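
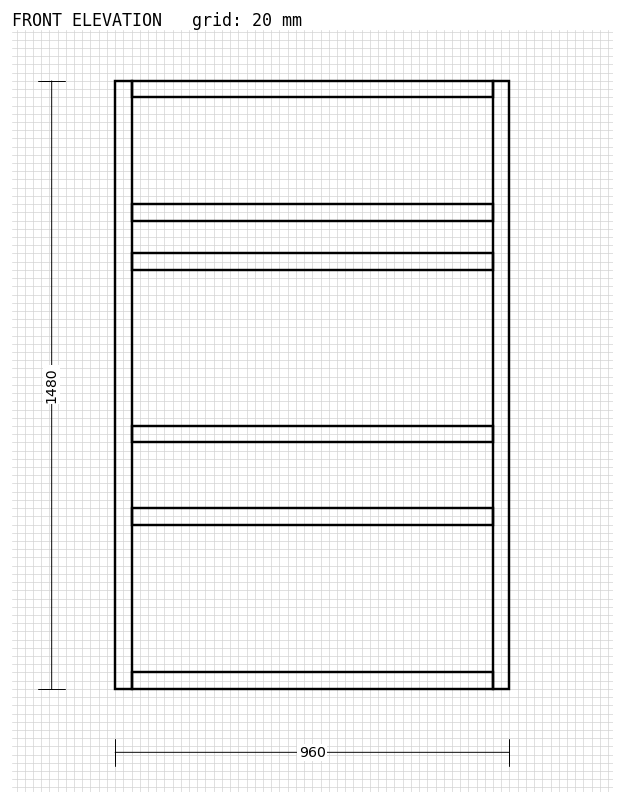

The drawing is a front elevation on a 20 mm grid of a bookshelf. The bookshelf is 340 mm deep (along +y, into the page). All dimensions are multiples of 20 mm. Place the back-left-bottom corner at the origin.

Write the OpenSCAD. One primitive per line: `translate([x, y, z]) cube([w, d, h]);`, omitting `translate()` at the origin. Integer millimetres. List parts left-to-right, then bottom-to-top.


cube([40, 340, 1480]);
translate([40, 0, 0]) cube([880, 340, 40]);
translate([40, 0, 400]) cube([880, 340, 40]);
translate([40, 0, 600]) cube([880, 340, 40]);
translate([40, 0, 1020]) cube([880, 340, 40]);
translate([40, 0, 1140]) cube([880, 340, 40]);
translate([40, 0, 1440]) cube([880, 340, 40]);
translate([920, 0, 0]) cube([40, 340, 1480]);


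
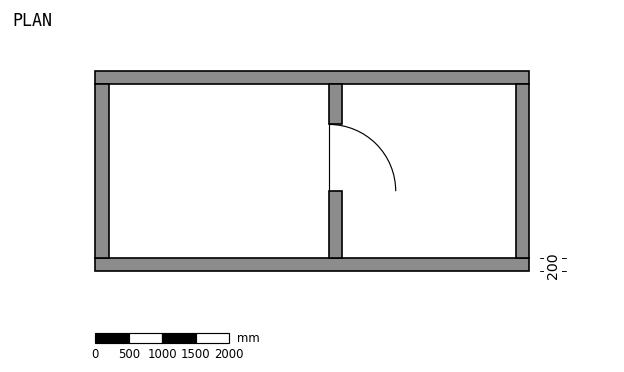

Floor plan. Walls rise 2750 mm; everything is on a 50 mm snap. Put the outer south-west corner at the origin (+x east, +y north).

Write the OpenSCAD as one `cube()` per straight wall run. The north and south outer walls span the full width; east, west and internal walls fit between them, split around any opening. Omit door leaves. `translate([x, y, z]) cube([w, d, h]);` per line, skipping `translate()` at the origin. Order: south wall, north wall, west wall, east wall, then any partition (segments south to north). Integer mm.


cube([6500, 200, 2750]);
translate([0, 2800, 0]) cube([6500, 200, 2750]);
translate([0, 200, 0]) cube([200, 2600, 2750]);
translate([6300, 200, 0]) cube([200, 2600, 2750]);
translate([3500, 200, 0]) cube([200, 1000, 2750]);
translate([3500, 2200, 0]) cube([200, 600, 2750]);


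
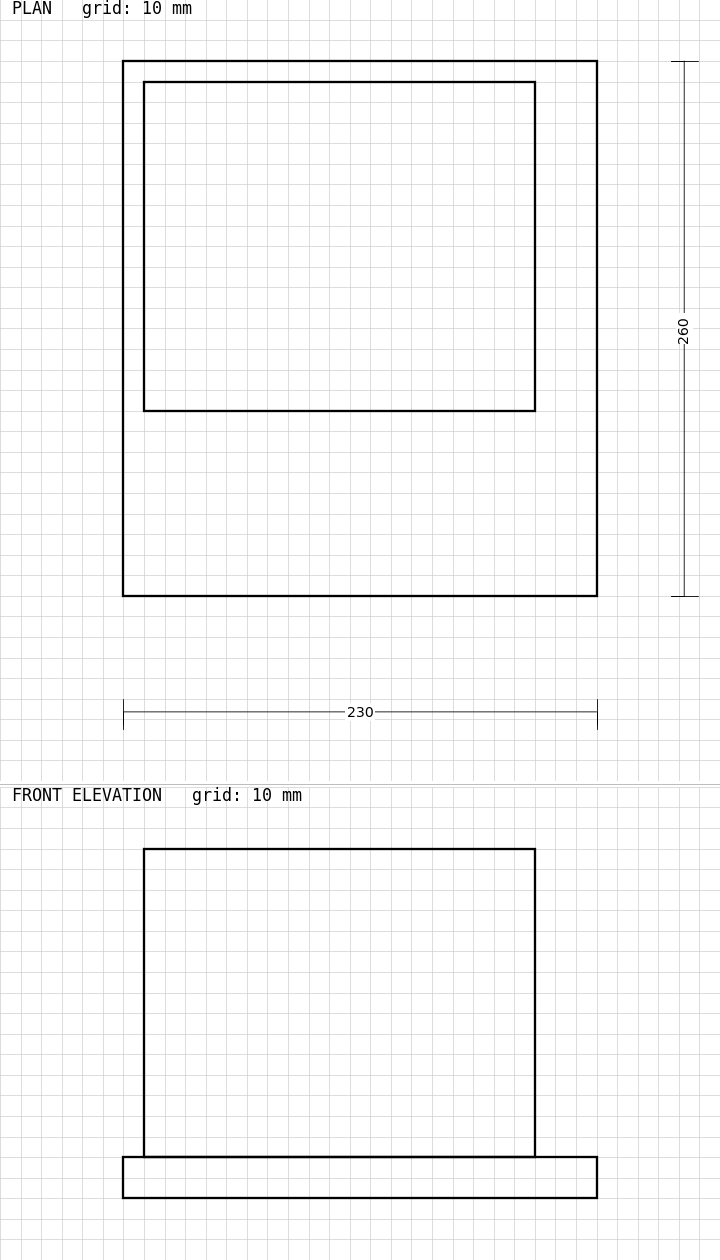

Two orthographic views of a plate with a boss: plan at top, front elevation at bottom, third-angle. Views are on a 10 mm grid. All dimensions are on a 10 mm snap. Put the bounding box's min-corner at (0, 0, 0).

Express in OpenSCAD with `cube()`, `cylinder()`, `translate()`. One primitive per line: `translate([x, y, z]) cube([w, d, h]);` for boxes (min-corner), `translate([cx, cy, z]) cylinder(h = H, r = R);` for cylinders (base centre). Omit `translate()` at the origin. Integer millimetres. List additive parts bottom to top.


cube([230, 260, 20]);
translate([10, 90, 20]) cube([190, 160, 150]);


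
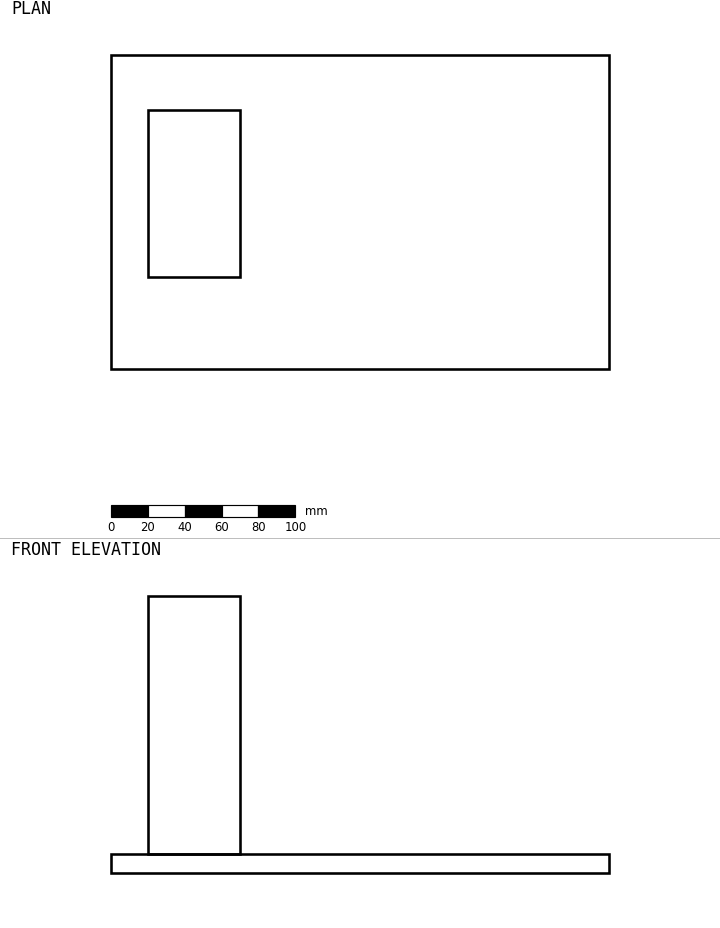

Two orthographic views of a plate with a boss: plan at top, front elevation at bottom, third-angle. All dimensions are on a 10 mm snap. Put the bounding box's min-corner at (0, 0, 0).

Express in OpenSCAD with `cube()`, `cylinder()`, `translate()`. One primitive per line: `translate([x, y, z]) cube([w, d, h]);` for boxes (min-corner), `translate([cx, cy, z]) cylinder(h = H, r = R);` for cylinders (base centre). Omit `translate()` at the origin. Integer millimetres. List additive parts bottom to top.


cube([270, 170, 10]);
translate([20, 50, 10]) cube([50, 90, 140]);


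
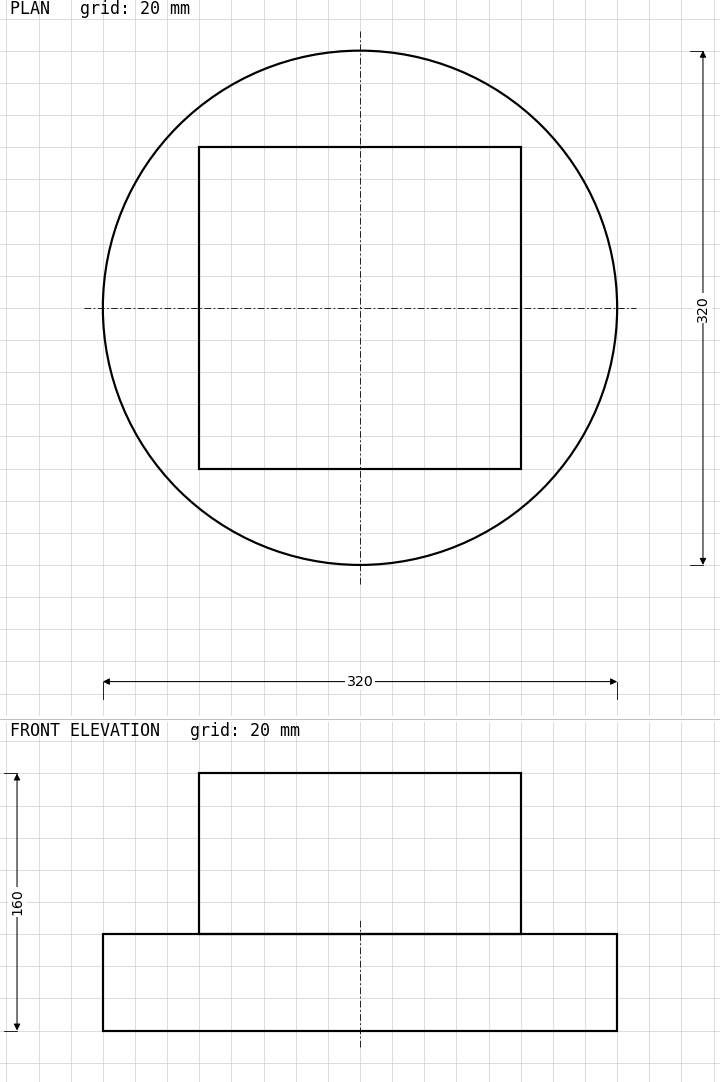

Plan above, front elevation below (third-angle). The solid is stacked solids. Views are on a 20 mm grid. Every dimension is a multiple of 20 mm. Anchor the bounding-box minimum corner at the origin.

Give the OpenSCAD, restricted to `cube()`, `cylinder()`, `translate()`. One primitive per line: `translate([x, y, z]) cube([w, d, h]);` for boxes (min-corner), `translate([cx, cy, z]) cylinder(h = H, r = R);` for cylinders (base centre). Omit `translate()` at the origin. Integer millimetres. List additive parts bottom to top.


translate([160, 160, 0]) cylinder(h = 60, r = 160);
translate([60, 60, 60]) cube([200, 200, 100]);


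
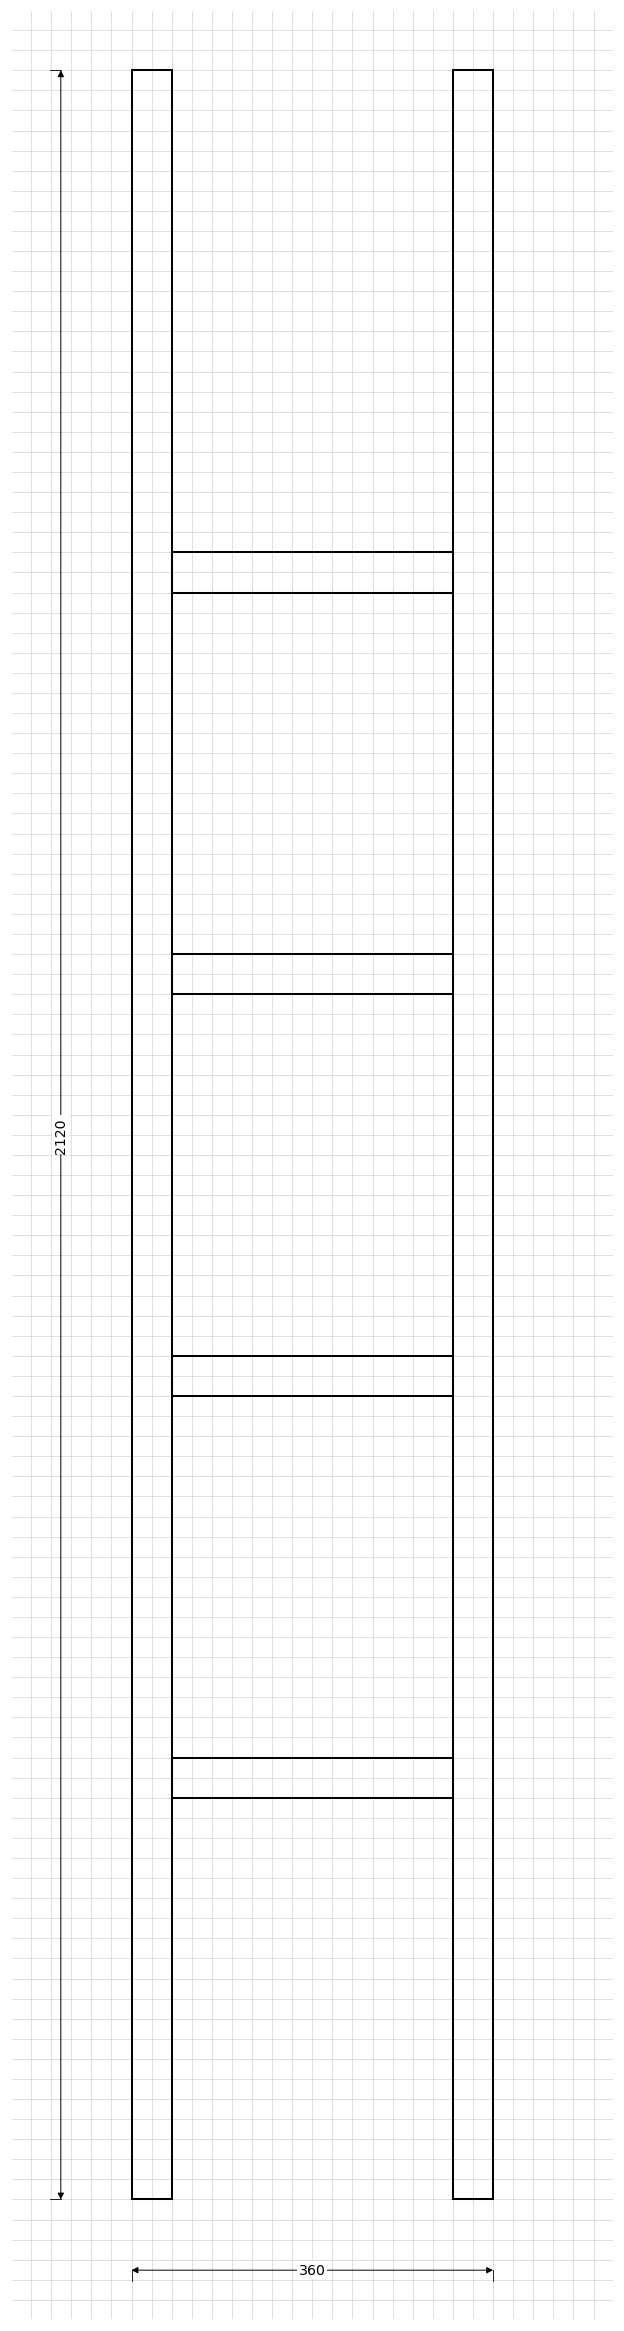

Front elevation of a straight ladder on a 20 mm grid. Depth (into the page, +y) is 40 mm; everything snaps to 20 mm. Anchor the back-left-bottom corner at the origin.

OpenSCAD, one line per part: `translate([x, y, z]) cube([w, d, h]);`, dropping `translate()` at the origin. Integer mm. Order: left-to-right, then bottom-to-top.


cube([40, 40, 2120]);
translate([40, 0, 400]) cube([280, 40, 40]);
translate([40, 0, 800]) cube([280, 40, 40]);
translate([40, 0, 1200]) cube([280, 40, 40]);
translate([40, 0, 1600]) cube([280, 40, 40]);
translate([320, 0, 0]) cube([40, 40, 2120]);


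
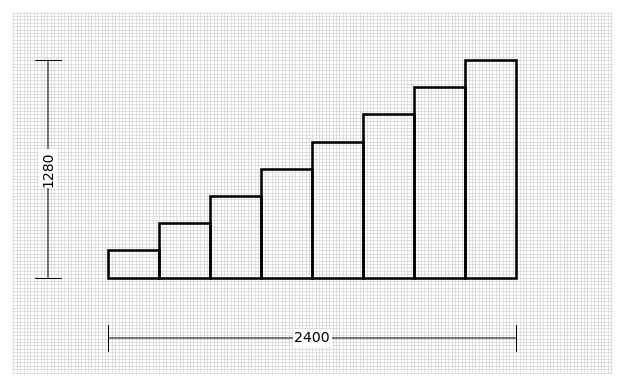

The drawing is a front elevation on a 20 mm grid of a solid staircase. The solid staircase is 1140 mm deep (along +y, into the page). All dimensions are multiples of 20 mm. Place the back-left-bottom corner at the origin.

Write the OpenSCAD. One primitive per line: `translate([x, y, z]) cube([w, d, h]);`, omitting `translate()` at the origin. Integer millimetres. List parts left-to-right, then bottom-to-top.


cube([300, 1140, 160]);
translate([300, 0, 0]) cube([300, 1140, 320]);
translate([600, 0, 0]) cube([300, 1140, 480]);
translate([900, 0, 0]) cube([300, 1140, 640]);
translate([1200, 0, 0]) cube([300, 1140, 800]);
translate([1500, 0, 0]) cube([300, 1140, 960]);
translate([1800, 0, 0]) cube([300, 1140, 1120]);
translate([2100, 0, 0]) cube([300, 1140, 1280]);


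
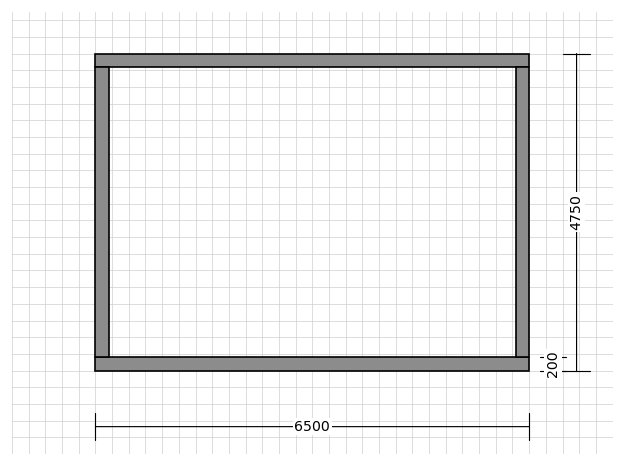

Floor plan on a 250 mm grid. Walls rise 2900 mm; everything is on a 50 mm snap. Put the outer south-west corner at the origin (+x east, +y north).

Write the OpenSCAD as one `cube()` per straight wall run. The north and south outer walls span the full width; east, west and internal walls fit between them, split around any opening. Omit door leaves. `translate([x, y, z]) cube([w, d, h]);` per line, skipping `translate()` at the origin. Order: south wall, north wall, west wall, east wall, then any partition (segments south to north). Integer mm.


cube([6500, 200, 2900]);
translate([0, 4550, 0]) cube([6500, 200, 2900]);
translate([0, 200, 0]) cube([200, 4350, 2900]);
translate([6300, 200, 0]) cube([200, 4350, 2900]);


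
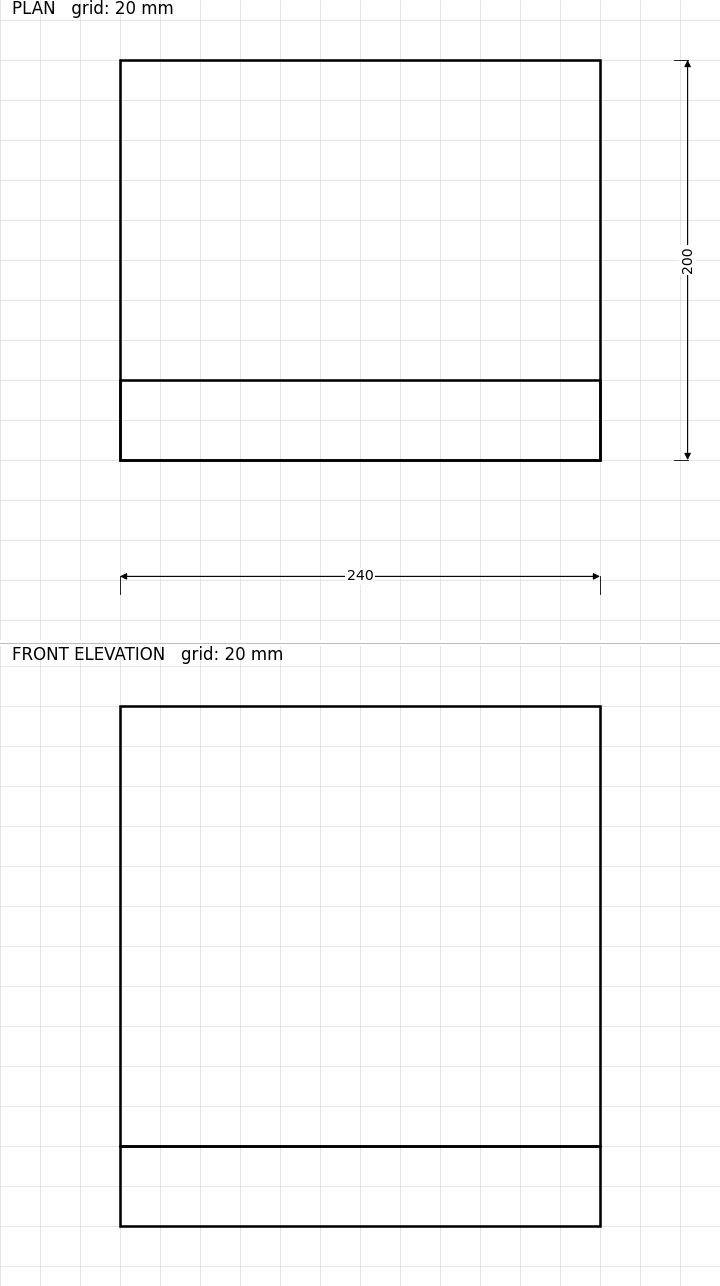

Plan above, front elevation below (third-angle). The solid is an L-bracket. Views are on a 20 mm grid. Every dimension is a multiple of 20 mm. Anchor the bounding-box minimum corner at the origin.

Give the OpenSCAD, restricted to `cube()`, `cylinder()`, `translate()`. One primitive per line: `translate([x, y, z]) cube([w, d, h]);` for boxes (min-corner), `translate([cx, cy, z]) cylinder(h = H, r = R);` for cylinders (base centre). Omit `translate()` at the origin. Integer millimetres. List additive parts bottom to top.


cube([240, 200, 40]);
translate([0, 0, 40]) cube([240, 40, 220]);


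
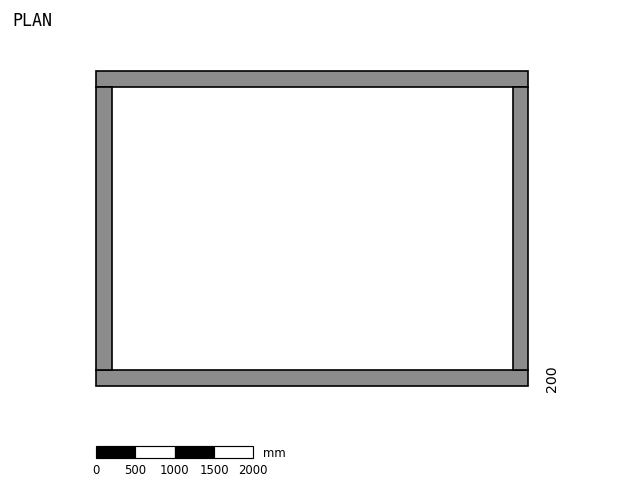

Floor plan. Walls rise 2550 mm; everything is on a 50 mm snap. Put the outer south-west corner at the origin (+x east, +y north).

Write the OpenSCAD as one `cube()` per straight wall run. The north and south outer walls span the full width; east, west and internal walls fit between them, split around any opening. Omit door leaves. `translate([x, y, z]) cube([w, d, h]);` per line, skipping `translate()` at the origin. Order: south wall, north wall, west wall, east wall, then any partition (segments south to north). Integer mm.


cube([5500, 200, 2550]);
translate([0, 3800, 0]) cube([5500, 200, 2550]);
translate([0, 200, 0]) cube([200, 3600, 2550]);
translate([5300, 200, 0]) cube([200, 3600, 2550]);


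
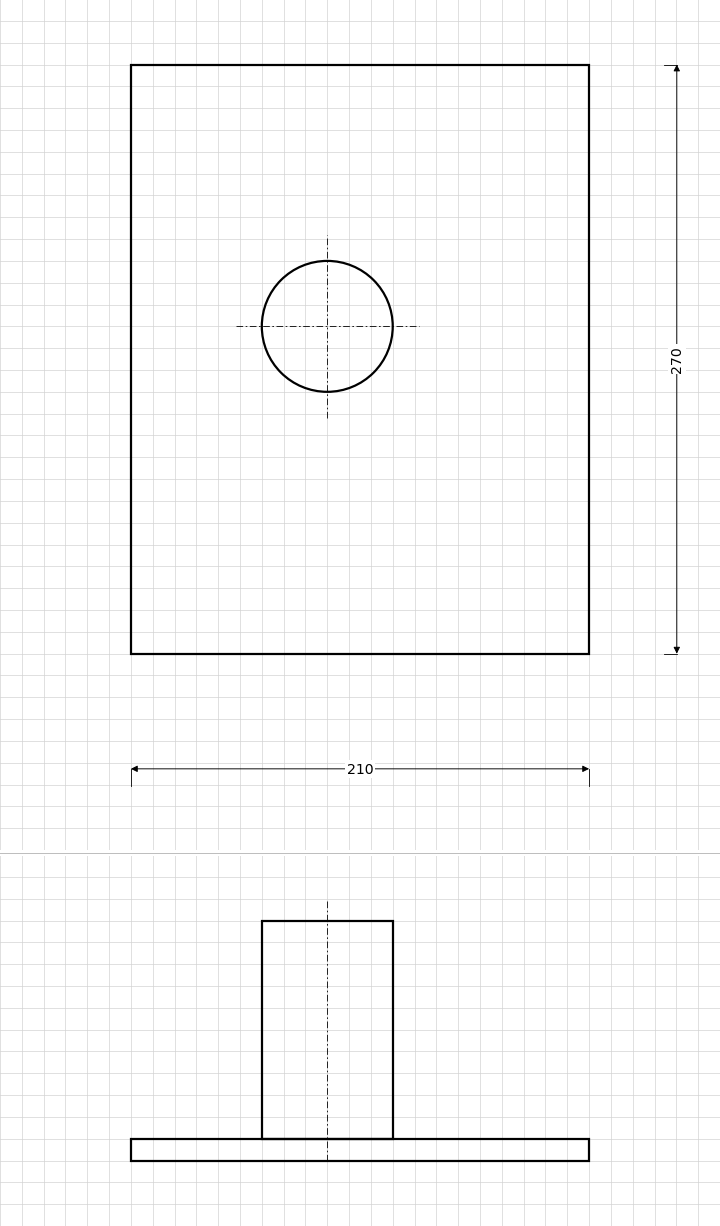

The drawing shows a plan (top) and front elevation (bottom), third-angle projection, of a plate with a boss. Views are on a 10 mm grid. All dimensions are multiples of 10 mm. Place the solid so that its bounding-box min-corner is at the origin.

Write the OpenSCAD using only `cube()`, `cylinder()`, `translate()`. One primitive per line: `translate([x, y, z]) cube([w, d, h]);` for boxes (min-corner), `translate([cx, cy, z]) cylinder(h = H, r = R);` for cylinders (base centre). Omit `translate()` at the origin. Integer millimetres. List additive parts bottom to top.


cube([210, 270, 10]);
translate([90, 150, 10]) cylinder(h = 100, r = 30);


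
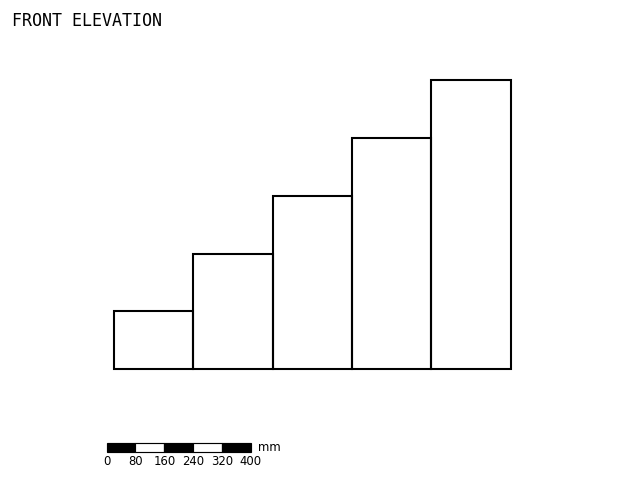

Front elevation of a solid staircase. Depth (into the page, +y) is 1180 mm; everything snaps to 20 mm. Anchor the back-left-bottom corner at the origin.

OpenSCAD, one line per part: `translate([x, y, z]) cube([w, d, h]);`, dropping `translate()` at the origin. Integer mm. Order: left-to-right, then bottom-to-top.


cube([220, 1180, 160]);
translate([220, 0, 0]) cube([220, 1180, 320]);
translate([440, 0, 0]) cube([220, 1180, 480]);
translate([660, 0, 0]) cube([220, 1180, 640]);
translate([880, 0, 0]) cube([220, 1180, 800]);


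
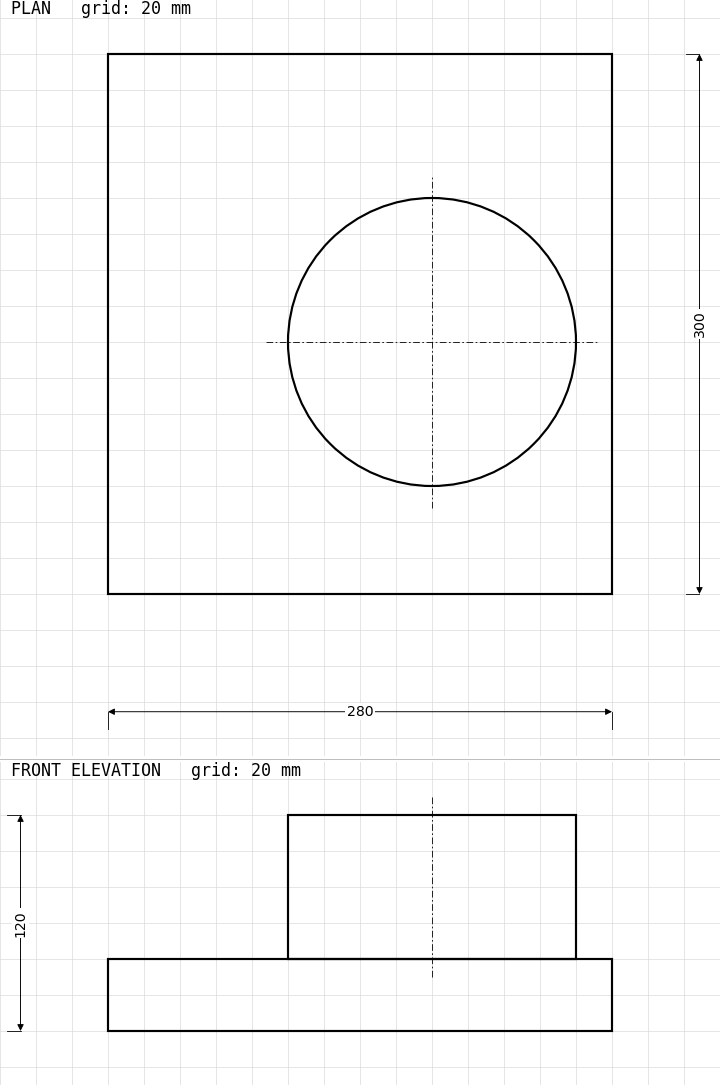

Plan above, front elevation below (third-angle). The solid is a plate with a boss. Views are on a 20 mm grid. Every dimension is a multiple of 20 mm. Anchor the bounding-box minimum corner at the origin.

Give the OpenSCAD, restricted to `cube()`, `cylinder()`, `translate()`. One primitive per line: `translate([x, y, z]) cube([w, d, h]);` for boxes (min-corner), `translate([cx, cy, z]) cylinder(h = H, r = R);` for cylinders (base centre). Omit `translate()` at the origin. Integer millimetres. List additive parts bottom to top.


cube([280, 300, 40]);
translate([180, 140, 40]) cylinder(h = 80, r = 80);


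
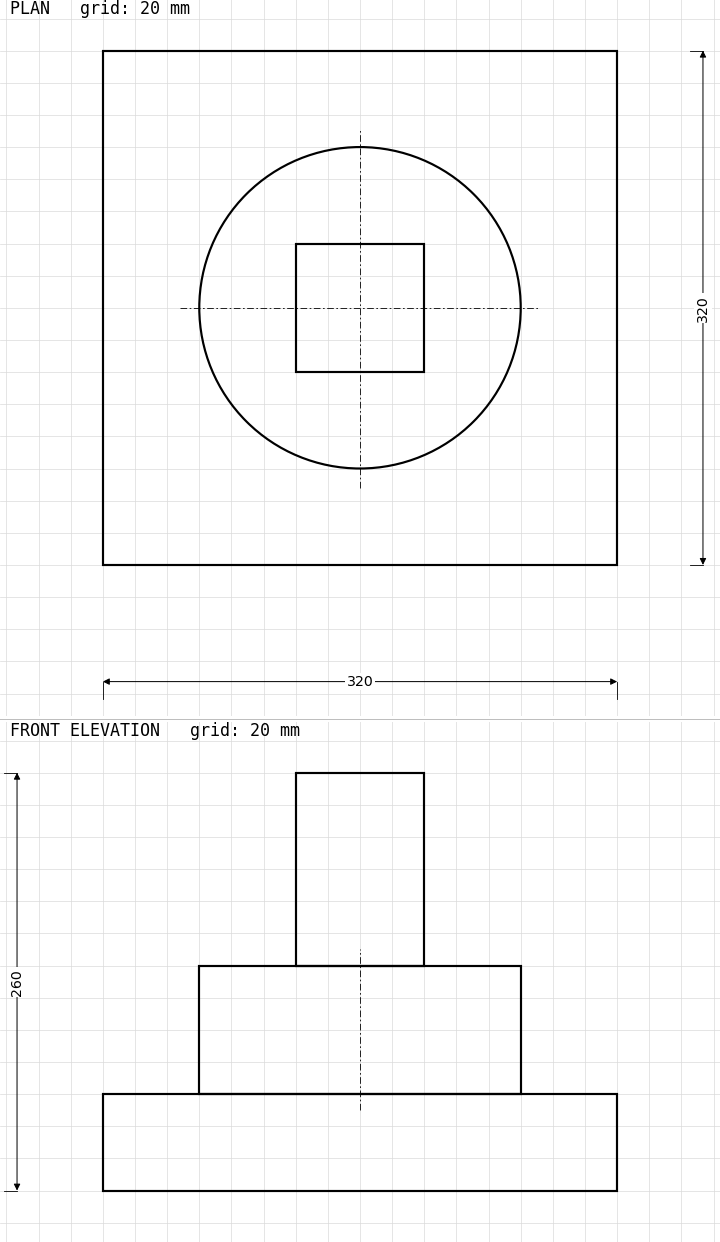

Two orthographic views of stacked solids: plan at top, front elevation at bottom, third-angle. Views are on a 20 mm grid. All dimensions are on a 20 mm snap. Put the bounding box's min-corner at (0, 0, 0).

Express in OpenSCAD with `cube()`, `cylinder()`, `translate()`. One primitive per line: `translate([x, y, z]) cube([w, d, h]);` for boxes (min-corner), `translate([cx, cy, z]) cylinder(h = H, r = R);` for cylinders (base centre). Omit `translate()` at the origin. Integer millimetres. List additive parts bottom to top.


cube([320, 320, 60]);
translate([160, 160, 60]) cylinder(h = 80, r = 100);
translate([120, 120, 140]) cube([80, 80, 120]);


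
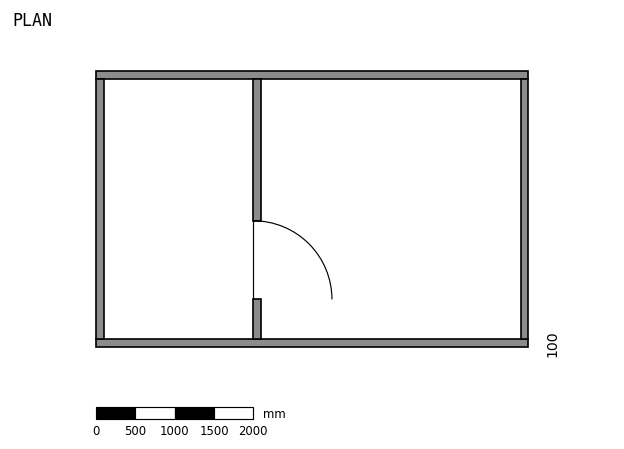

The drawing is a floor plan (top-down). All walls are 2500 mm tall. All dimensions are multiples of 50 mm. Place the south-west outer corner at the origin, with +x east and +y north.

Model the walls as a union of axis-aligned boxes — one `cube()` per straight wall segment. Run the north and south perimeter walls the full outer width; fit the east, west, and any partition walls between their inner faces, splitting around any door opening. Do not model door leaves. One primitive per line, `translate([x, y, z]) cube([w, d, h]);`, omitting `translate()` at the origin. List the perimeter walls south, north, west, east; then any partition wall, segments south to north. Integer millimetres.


cube([5500, 100, 2500]);
translate([0, 3400, 0]) cube([5500, 100, 2500]);
translate([0, 100, 0]) cube([100, 3300, 2500]);
translate([5400, 100, 0]) cube([100, 3300, 2500]);
translate([2000, 100, 0]) cube([100, 500, 2500]);
translate([2000, 1600, 0]) cube([100, 1800, 2500]);


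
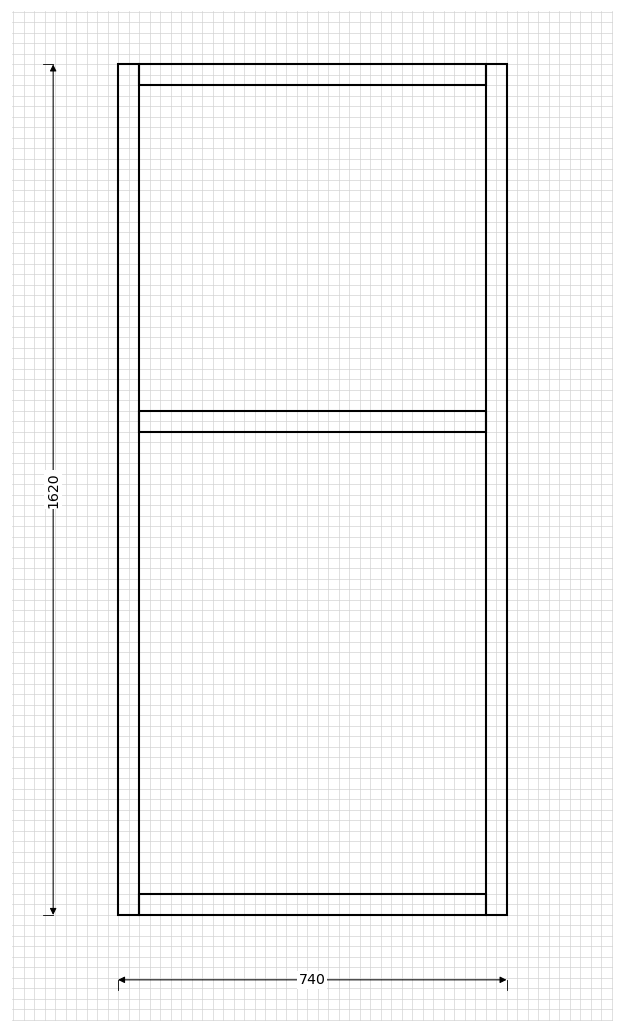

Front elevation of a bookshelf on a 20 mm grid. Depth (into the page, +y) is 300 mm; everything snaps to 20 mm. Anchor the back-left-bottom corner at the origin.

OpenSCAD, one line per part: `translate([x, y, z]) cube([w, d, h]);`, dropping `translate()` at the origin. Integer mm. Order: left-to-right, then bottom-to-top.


cube([40, 300, 1620]);
translate([40, 0, 0]) cube([660, 300, 40]);
translate([40, 0, 920]) cube([660, 300, 40]);
translate([40, 0, 1580]) cube([660, 300, 40]);
translate([700, 0, 0]) cube([40, 300, 1620]);


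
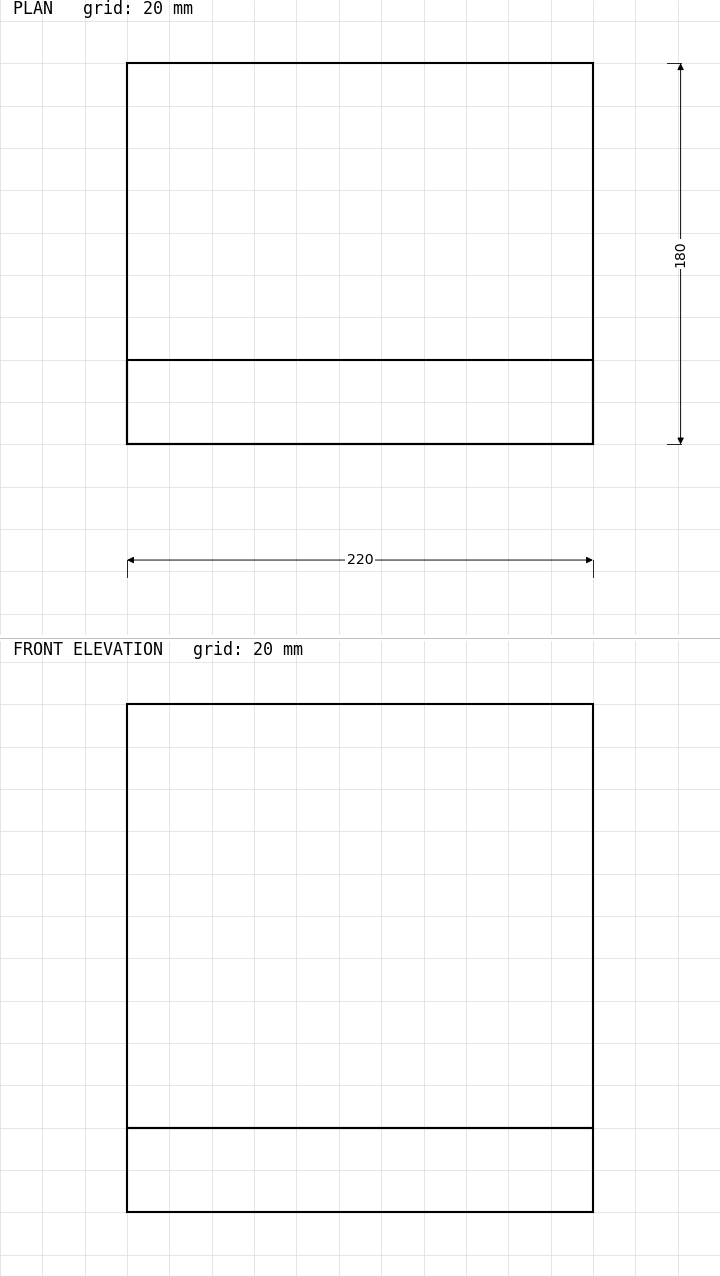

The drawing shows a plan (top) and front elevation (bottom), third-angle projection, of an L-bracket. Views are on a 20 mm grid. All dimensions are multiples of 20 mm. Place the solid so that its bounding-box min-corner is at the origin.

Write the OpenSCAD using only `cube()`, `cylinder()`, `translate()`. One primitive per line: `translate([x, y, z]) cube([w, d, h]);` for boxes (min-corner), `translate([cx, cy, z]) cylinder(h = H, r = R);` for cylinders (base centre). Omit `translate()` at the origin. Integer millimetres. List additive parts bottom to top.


cube([220, 180, 40]);
translate([0, 0, 40]) cube([220, 40, 200]);


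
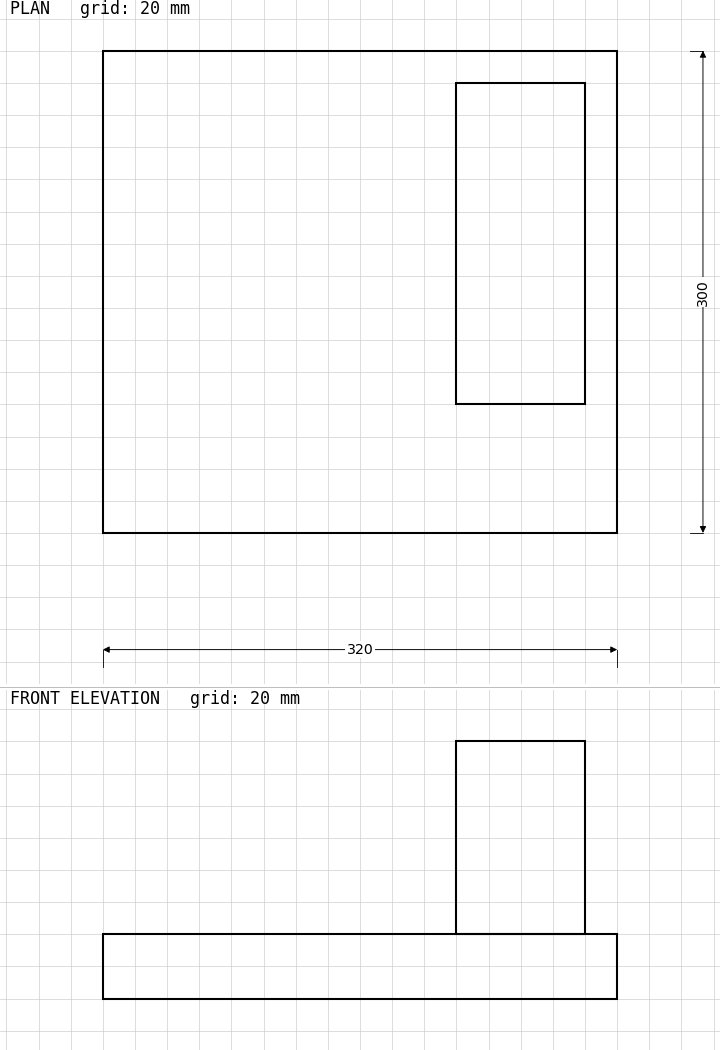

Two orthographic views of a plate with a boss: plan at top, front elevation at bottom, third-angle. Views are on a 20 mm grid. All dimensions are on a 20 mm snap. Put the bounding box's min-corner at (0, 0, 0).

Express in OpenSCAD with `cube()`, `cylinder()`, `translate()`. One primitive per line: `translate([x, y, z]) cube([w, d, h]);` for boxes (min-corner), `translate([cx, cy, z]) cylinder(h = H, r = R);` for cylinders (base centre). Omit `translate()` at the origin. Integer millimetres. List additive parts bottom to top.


cube([320, 300, 40]);
translate([220, 80, 40]) cube([80, 200, 120]);


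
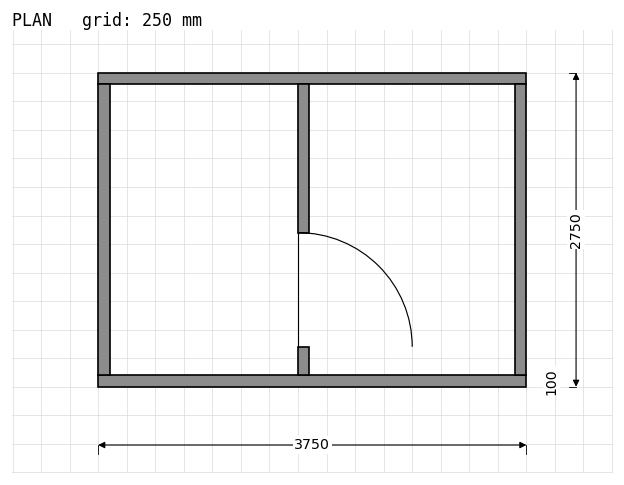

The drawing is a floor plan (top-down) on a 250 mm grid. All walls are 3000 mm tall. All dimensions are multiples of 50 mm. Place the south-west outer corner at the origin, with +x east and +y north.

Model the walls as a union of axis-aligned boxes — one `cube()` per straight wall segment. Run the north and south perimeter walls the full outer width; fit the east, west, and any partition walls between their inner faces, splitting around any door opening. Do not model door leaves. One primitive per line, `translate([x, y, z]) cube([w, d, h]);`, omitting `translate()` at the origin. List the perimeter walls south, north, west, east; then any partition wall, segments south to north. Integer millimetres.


cube([3750, 100, 3000]);
translate([0, 2650, 0]) cube([3750, 100, 3000]);
translate([0, 100, 0]) cube([100, 2550, 3000]);
translate([3650, 100, 0]) cube([100, 2550, 3000]);
translate([1750, 100, 0]) cube([100, 250, 3000]);
translate([1750, 1350, 0]) cube([100, 1300, 3000]);


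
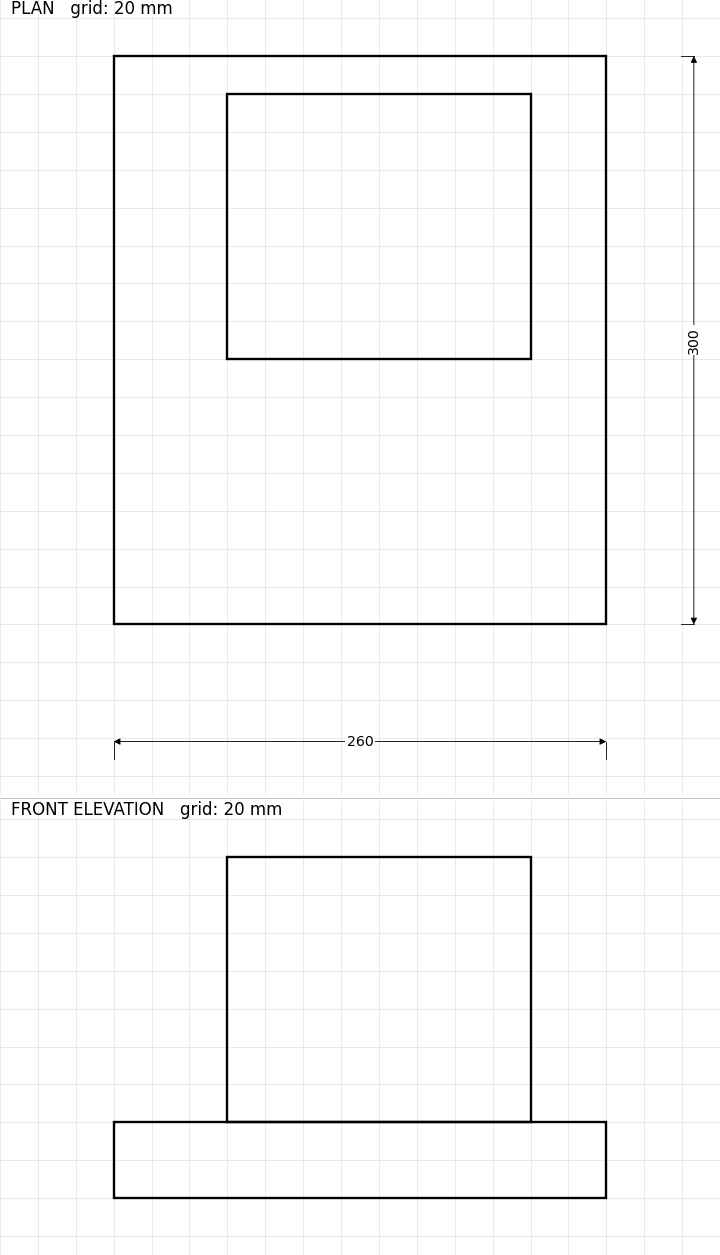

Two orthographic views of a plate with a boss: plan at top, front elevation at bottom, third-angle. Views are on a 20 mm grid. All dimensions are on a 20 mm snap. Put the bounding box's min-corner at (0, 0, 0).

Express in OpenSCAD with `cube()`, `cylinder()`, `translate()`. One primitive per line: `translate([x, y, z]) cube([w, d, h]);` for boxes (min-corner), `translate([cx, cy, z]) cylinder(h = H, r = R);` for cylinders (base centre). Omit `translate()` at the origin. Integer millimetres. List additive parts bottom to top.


cube([260, 300, 40]);
translate([60, 140, 40]) cube([160, 140, 140]);


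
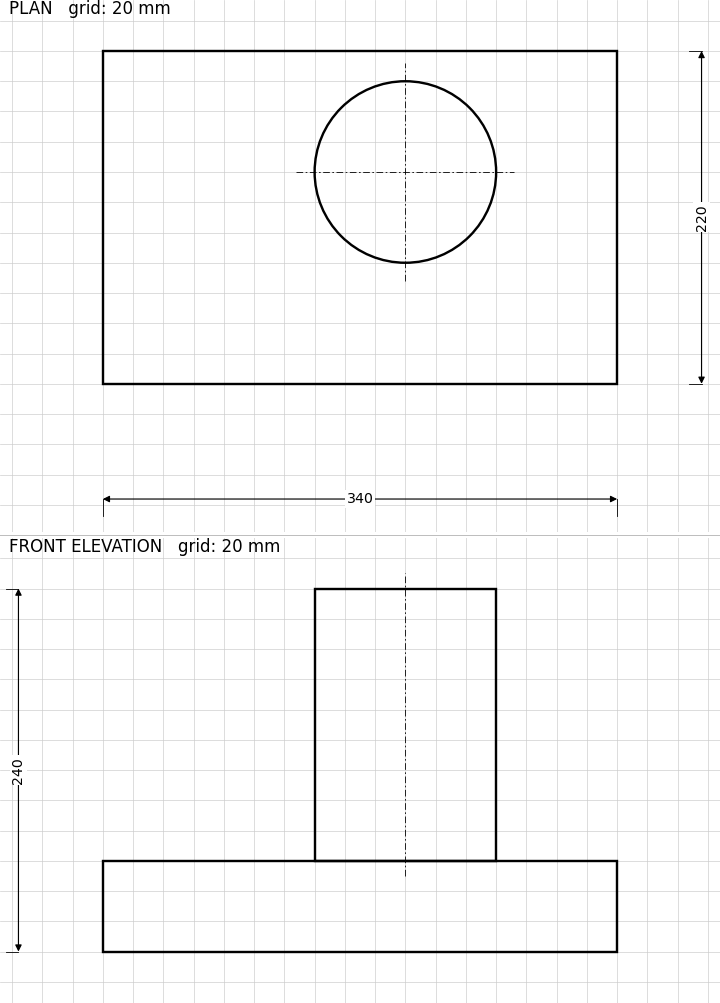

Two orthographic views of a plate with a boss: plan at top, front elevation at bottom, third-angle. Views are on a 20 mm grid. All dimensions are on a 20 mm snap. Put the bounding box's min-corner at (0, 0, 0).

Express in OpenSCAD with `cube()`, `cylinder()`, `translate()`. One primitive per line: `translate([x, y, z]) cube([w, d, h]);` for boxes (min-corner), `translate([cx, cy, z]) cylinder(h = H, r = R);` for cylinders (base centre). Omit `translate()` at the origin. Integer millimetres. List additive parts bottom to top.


cube([340, 220, 60]);
translate([200, 140, 60]) cylinder(h = 180, r = 60);


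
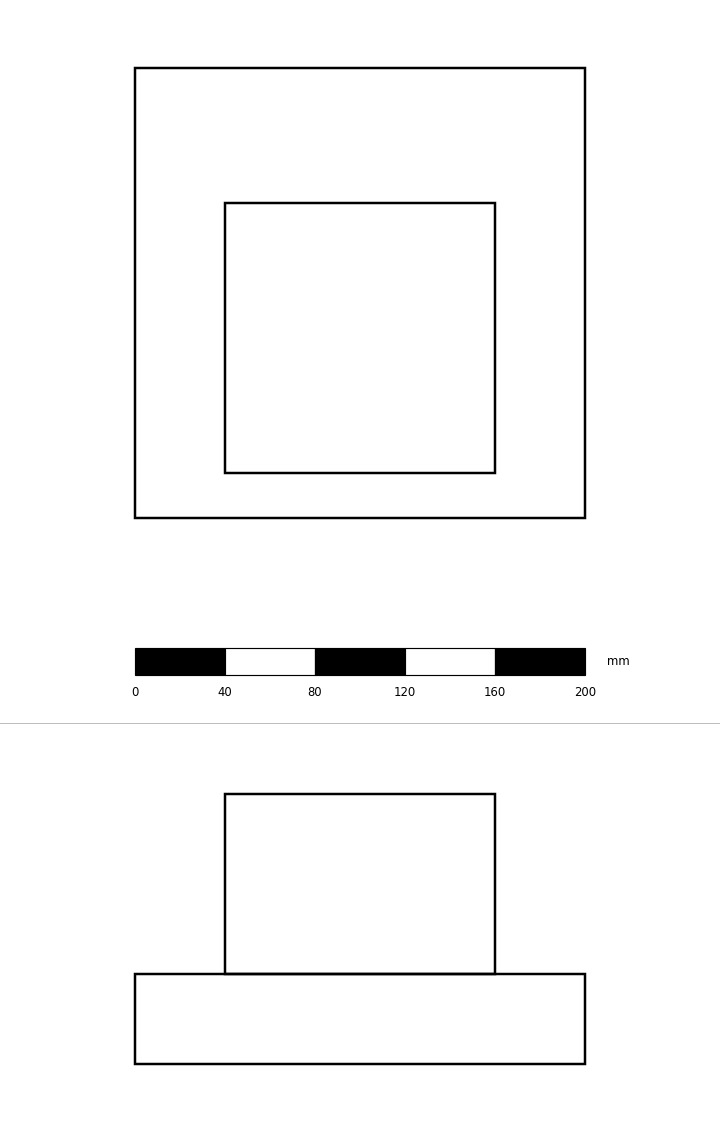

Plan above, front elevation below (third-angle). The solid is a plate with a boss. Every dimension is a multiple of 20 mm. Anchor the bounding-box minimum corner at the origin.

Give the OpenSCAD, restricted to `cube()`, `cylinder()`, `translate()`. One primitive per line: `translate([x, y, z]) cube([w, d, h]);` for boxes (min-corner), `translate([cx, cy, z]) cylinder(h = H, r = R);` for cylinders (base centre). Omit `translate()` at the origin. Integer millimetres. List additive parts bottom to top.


cube([200, 200, 40]);
translate([40, 20, 40]) cube([120, 120, 80]);


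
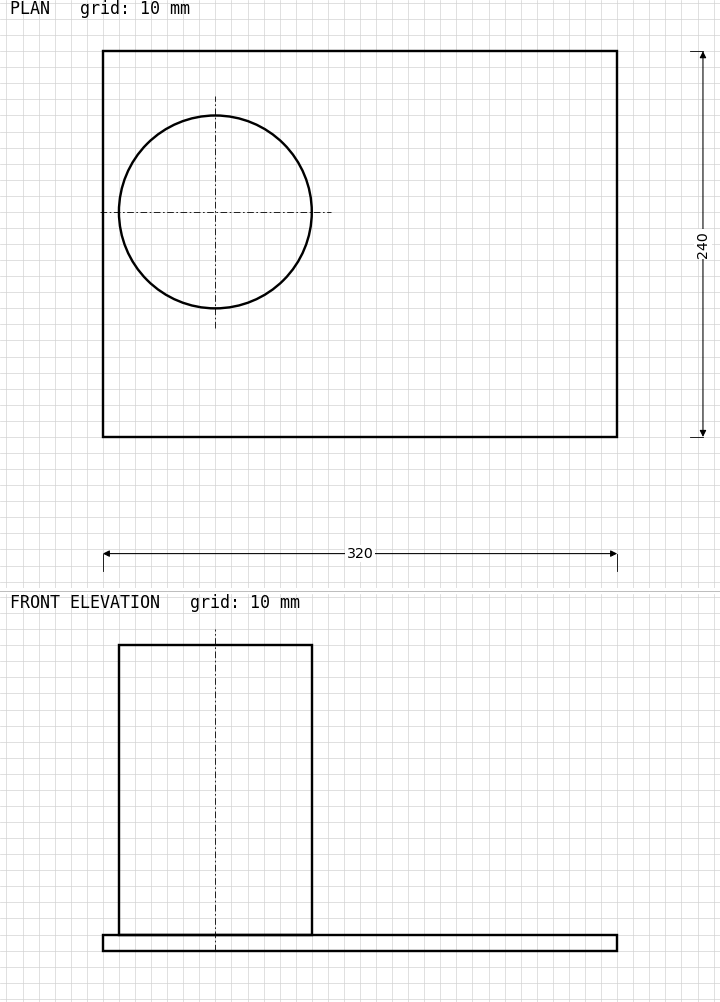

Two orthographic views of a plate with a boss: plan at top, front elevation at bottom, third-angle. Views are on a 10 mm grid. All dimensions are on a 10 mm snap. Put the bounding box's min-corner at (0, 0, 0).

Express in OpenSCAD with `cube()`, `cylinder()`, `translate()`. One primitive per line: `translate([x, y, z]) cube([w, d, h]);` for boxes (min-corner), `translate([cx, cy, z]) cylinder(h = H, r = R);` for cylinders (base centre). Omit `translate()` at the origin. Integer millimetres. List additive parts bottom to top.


cube([320, 240, 10]);
translate([70, 140, 10]) cylinder(h = 180, r = 60);


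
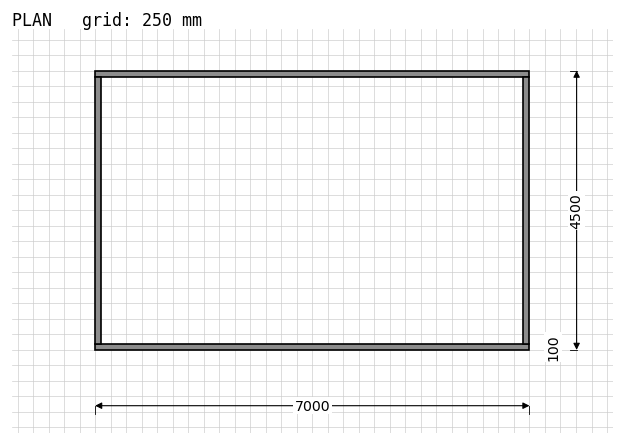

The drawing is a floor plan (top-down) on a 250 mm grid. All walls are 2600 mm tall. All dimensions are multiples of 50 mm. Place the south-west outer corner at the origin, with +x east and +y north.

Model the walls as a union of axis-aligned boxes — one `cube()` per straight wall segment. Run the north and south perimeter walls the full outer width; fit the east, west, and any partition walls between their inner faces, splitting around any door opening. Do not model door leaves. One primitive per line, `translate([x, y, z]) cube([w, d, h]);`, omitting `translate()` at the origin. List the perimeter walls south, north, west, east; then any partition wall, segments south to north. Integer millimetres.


cube([7000, 100, 2600]);
translate([0, 4400, 0]) cube([7000, 100, 2600]);
translate([0, 100, 0]) cube([100, 4300, 2600]);
translate([6900, 100, 0]) cube([100, 4300, 2600]);


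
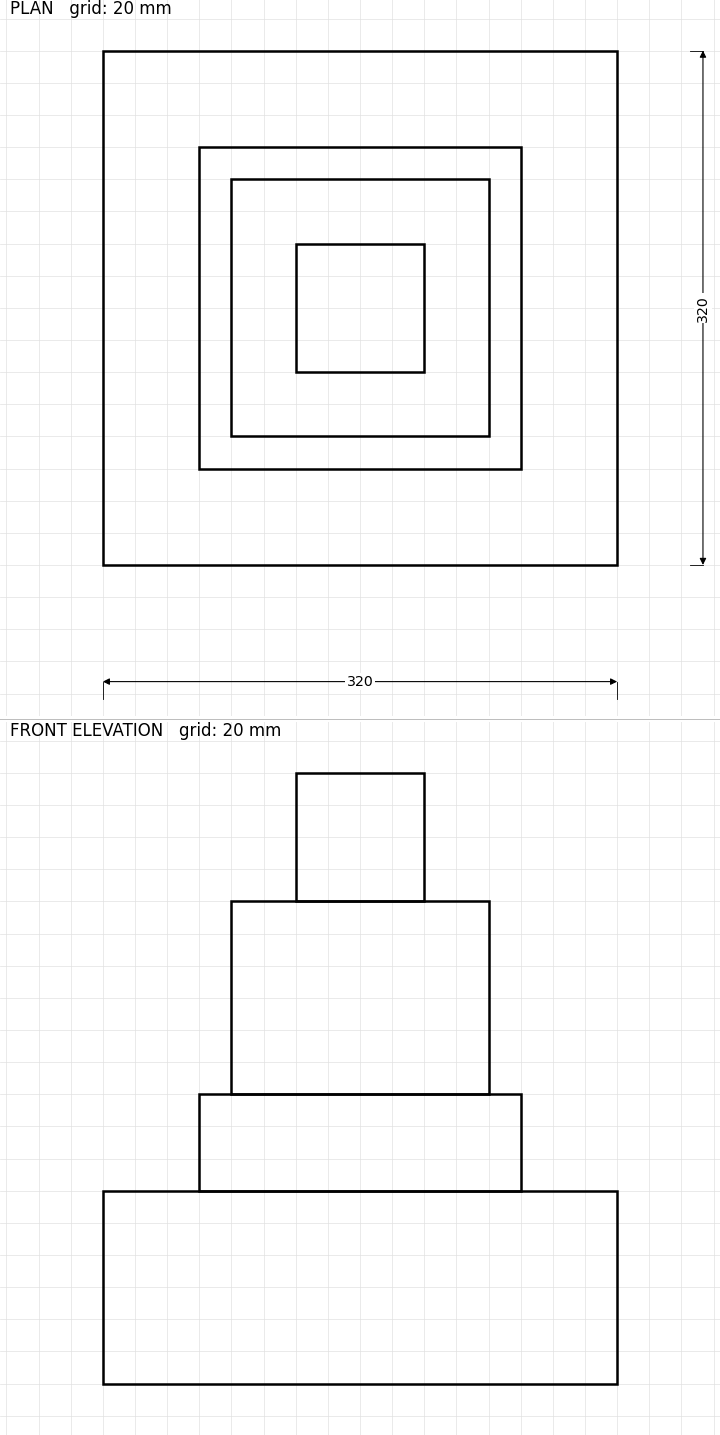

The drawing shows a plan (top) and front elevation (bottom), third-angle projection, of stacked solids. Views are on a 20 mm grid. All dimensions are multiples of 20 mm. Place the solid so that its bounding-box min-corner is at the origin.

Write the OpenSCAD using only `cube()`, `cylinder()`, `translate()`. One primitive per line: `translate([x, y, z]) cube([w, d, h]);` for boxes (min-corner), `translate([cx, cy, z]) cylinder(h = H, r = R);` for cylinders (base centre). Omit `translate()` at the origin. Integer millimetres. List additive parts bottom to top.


cube([320, 320, 120]);
translate([60, 60, 120]) cube([200, 200, 60]);
translate([80, 80, 180]) cube([160, 160, 120]);
translate([120, 120, 300]) cube([80, 80, 80]);


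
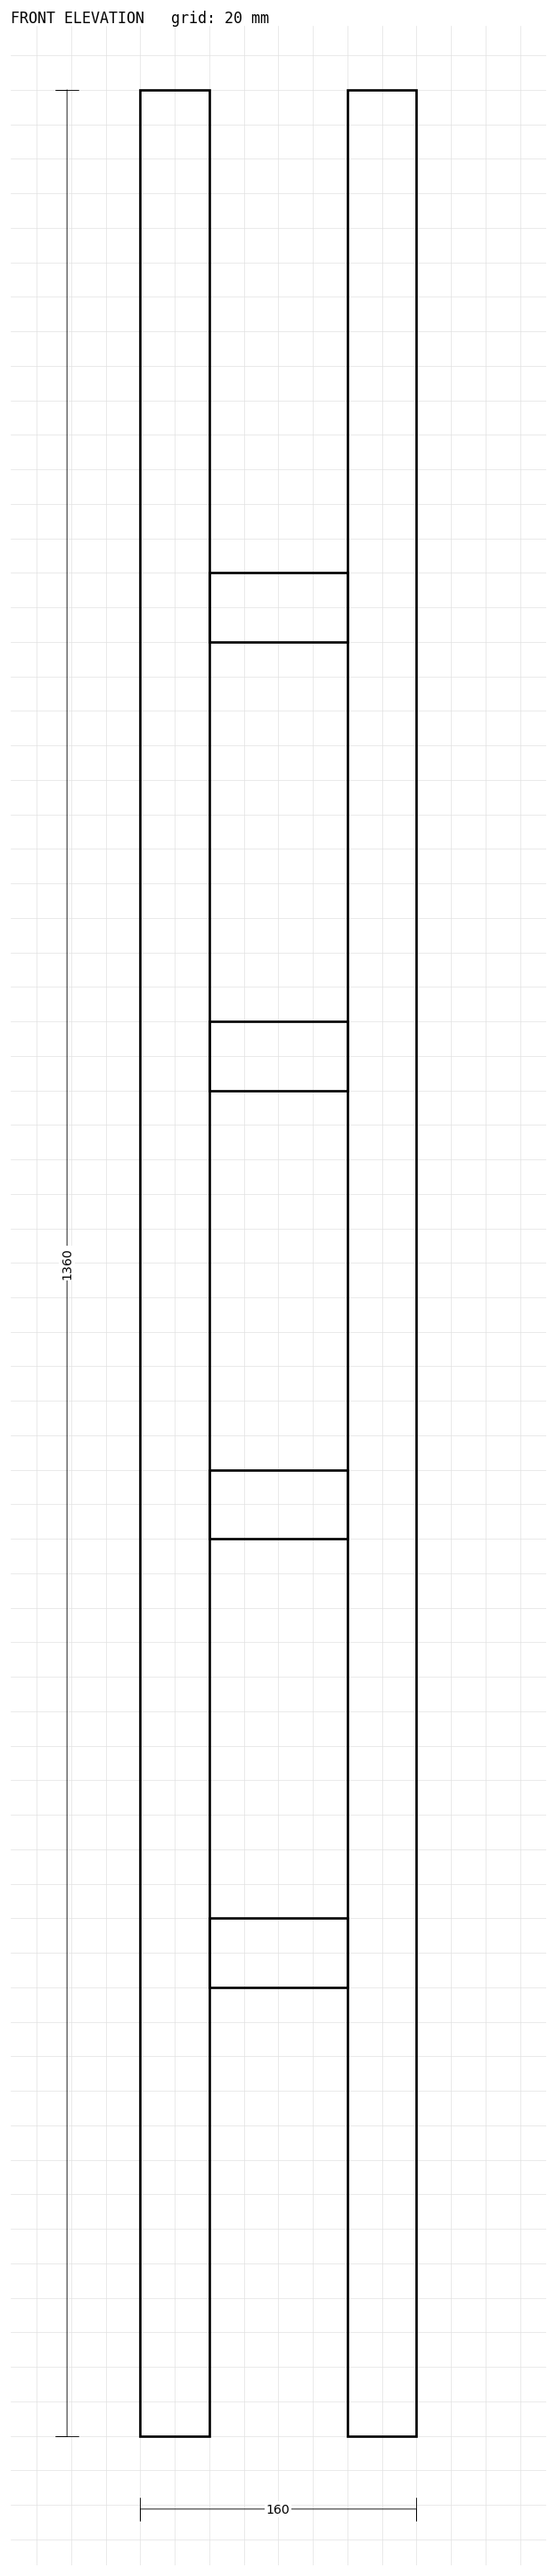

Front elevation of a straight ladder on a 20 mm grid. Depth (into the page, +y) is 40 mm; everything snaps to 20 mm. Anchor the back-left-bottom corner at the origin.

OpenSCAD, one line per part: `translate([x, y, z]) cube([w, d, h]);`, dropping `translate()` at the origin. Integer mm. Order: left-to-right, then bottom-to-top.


cube([40, 40, 1360]);
translate([40, 0, 260]) cube([80, 40, 40]);
translate([40, 0, 520]) cube([80, 40, 40]);
translate([40, 0, 780]) cube([80, 40, 40]);
translate([40, 0, 1040]) cube([80, 40, 40]);
translate([120, 0, 0]) cube([40, 40, 1360]);


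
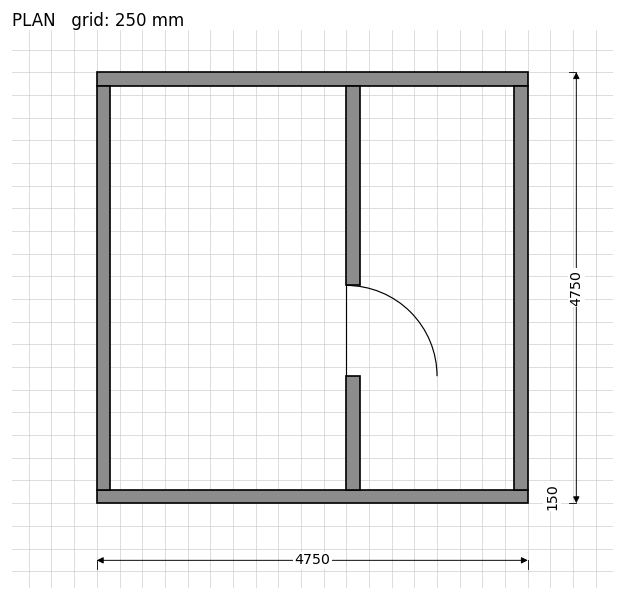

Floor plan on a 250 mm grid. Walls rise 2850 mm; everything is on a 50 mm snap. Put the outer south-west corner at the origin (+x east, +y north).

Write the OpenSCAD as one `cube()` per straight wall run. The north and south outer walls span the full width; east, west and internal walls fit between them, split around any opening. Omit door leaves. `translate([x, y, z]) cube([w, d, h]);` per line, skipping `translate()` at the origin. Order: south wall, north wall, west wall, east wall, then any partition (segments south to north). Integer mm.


cube([4750, 150, 2850]);
translate([0, 4600, 0]) cube([4750, 150, 2850]);
translate([0, 150, 0]) cube([150, 4450, 2850]);
translate([4600, 150, 0]) cube([150, 4450, 2850]);
translate([2750, 150, 0]) cube([150, 1250, 2850]);
translate([2750, 2400, 0]) cube([150, 2200, 2850]);


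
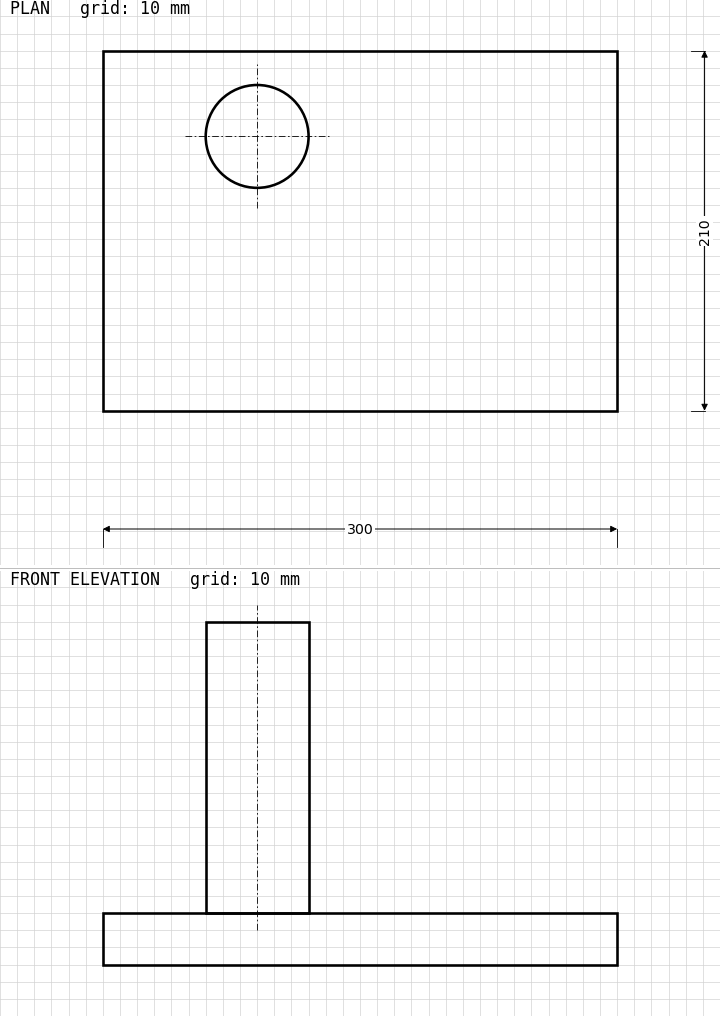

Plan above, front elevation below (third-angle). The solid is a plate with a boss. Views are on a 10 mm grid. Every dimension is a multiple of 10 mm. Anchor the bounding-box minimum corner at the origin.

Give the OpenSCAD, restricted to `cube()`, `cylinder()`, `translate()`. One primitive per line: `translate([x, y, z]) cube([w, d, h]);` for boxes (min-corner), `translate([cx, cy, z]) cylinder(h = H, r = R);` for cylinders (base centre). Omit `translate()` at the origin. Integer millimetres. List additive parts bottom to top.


cube([300, 210, 30]);
translate([90, 160, 30]) cylinder(h = 170, r = 30);


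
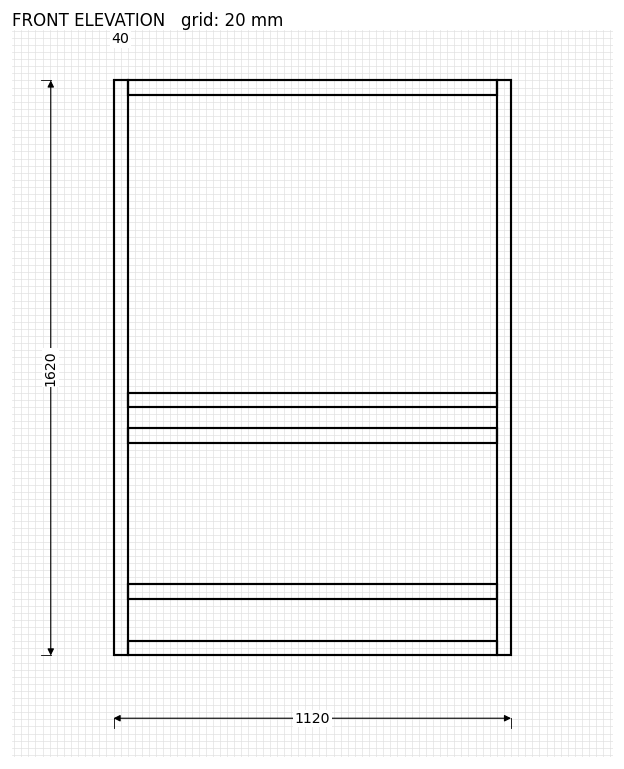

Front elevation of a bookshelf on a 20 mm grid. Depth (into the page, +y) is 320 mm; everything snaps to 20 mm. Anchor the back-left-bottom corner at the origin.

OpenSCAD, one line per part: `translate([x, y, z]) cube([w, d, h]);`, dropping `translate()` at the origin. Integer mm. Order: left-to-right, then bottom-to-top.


cube([40, 320, 1620]);
translate([40, 0, 0]) cube([1040, 320, 40]);
translate([40, 0, 160]) cube([1040, 320, 40]);
translate([40, 0, 600]) cube([1040, 320, 40]);
translate([40, 0, 700]) cube([1040, 320, 40]);
translate([40, 0, 1580]) cube([1040, 320, 40]);
translate([1080, 0, 0]) cube([40, 320, 1620]);


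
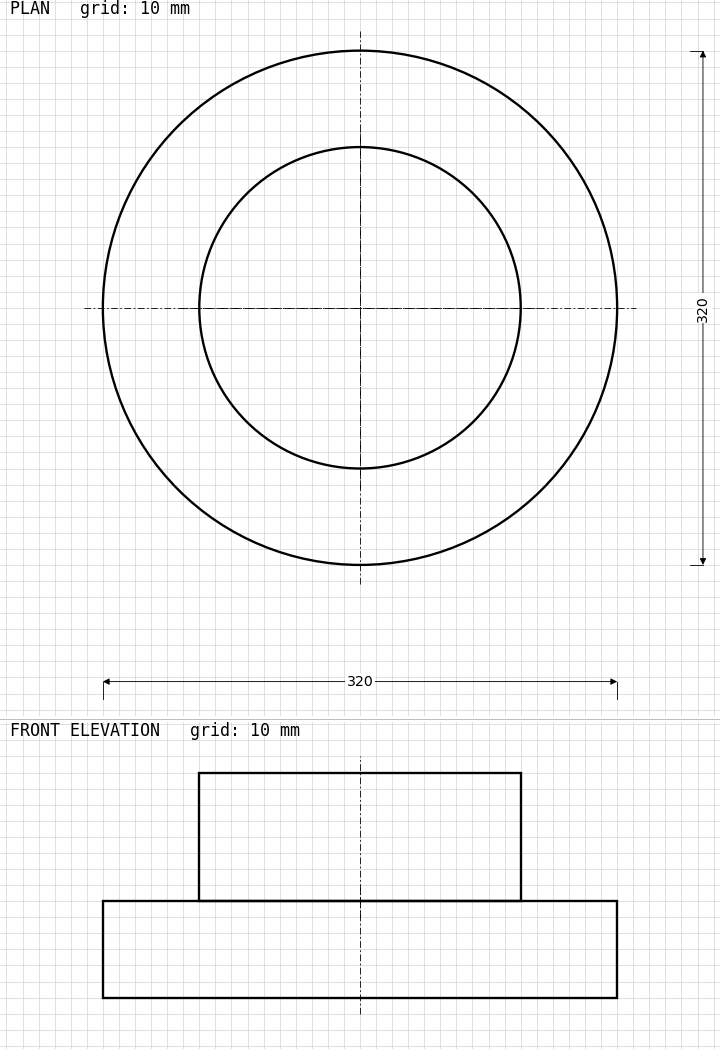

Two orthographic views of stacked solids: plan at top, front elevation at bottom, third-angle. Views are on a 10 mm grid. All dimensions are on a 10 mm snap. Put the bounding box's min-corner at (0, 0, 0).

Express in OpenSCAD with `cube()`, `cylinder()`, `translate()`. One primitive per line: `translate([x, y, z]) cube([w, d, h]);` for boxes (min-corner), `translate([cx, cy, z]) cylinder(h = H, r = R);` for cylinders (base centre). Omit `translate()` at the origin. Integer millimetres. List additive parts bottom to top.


translate([160, 160, 0]) cylinder(h = 60, r = 160);
translate([160, 160, 60]) cylinder(h = 80, r = 100);


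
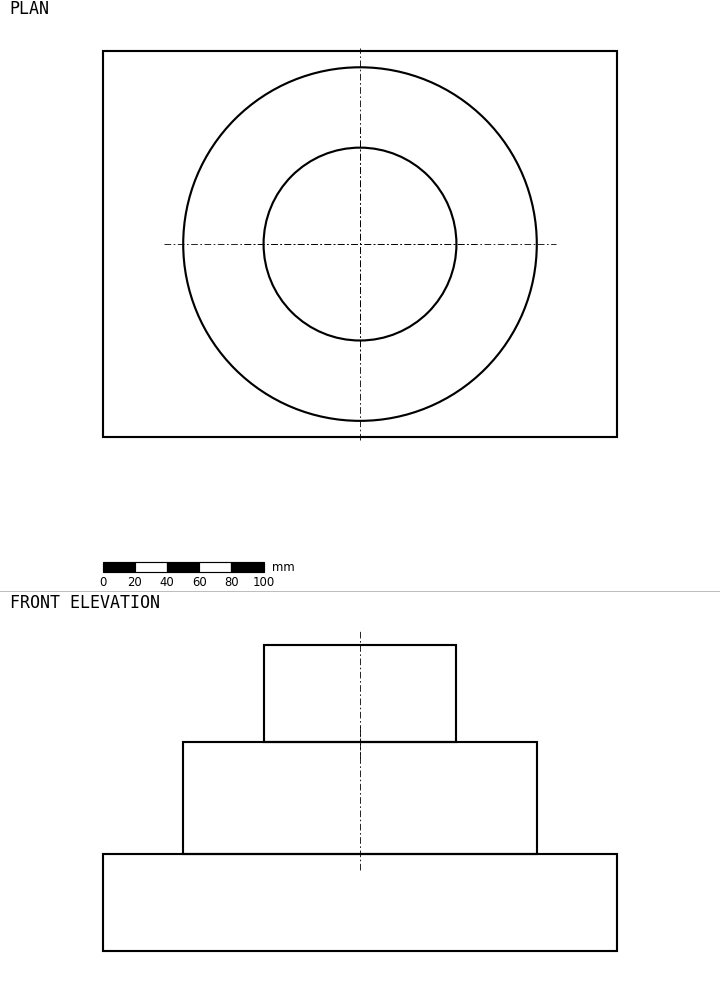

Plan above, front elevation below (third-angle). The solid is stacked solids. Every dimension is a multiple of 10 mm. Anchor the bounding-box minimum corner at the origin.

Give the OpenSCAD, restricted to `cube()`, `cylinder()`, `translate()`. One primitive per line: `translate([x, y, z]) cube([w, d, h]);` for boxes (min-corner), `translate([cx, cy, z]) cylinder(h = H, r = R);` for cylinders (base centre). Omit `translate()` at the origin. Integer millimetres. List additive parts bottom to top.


cube([320, 240, 60]);
translate([160, 120, 60]) cylinder(h = 70, r = 110);
translate([160, 120, 130]) cylinder(h = 60, r = 60);


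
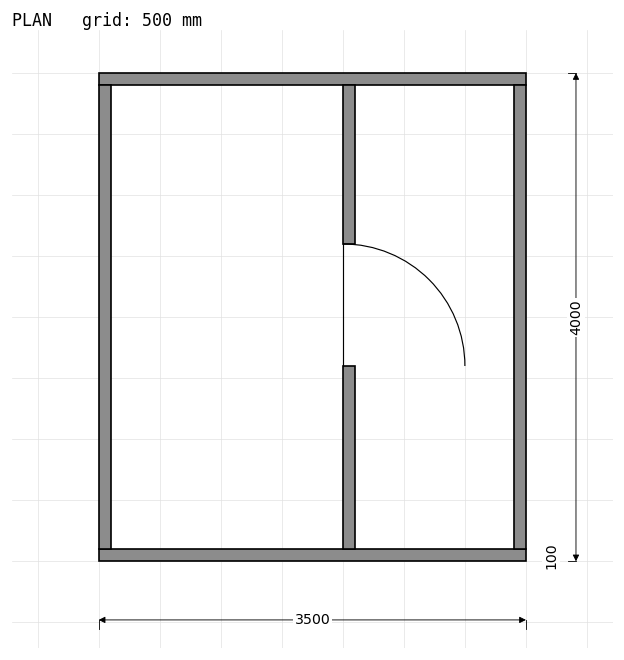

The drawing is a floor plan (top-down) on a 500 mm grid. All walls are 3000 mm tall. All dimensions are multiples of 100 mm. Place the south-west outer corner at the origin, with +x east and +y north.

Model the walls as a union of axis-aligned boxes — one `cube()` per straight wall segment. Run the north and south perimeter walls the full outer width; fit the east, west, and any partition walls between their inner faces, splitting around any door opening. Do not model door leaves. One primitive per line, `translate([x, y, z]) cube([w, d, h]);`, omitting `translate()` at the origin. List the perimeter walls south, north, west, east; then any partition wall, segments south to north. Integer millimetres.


cube([3500, 100, 3000]);
translate([0, 3900, 0]) cube([3500, 100, 3000]);
translate([0, 100, 0]) cube([100, 3800, 3000]);
translate([3400, 100, 0]) cube([100, 3800, 3000]);
translate([2000, 100, 0]) cube([100, 1500, 3000]);
translate([2000, 2600, 0]) cube([100, 1300, 3000]);


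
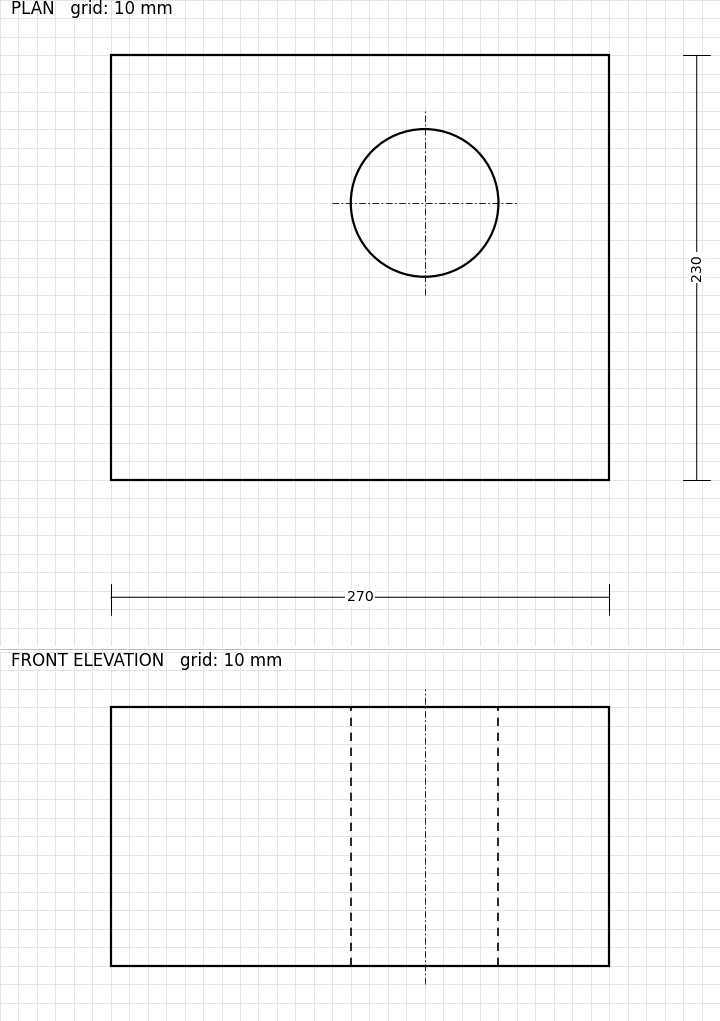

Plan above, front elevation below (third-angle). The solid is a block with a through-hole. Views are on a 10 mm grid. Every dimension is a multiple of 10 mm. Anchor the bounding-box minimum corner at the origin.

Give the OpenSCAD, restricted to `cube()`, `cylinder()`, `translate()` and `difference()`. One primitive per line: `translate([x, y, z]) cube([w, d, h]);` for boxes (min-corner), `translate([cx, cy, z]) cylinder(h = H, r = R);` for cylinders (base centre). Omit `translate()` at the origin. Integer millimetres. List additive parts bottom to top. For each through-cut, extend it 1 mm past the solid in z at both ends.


difference() {
  cube([270, 230, 140]);
  translate([170, 150, -1]) cylinder(h = 142, r = 40);
}


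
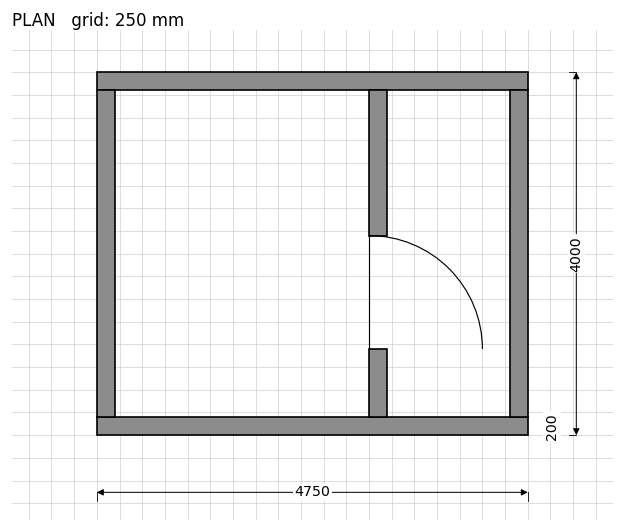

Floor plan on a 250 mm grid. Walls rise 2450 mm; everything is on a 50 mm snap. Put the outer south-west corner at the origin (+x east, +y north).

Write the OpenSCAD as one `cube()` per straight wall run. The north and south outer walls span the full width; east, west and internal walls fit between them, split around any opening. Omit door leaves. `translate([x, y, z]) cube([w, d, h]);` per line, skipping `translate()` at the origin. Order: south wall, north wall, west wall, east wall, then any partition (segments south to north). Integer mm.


cube([4750, 200, 2450]);
translate([0, 3800, 0]) cube([4750, 200, 2450]);
translate([0, 200, 0]) cube([200, 3600, 2450]);
translate([4550, 200, 0]) cube([200, 3600, 2450]);
translate([3000, 200, 0]) cube([200, 750, 2450]);
translate([3000, 2200, 0]) cube([200, 1600, 2450]);
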